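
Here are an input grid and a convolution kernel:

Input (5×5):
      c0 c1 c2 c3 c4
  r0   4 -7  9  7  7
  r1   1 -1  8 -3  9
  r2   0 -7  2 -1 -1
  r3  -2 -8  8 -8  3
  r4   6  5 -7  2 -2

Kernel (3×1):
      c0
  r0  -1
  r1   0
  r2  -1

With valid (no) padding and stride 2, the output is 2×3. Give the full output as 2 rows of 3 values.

Output[0,0]: The receptive field on the input at this output position is [4 / 1 / 0]. Elementwise product with the kernel and sum: 4·-1 + 0·-1.
Output[0,1]: The receptive field on the input at this output position is [9 / 8 / 2]. Elementwise product with the kernel and sum: 9·-1 + 2·-1.

-4 -11 -6
-6 5 3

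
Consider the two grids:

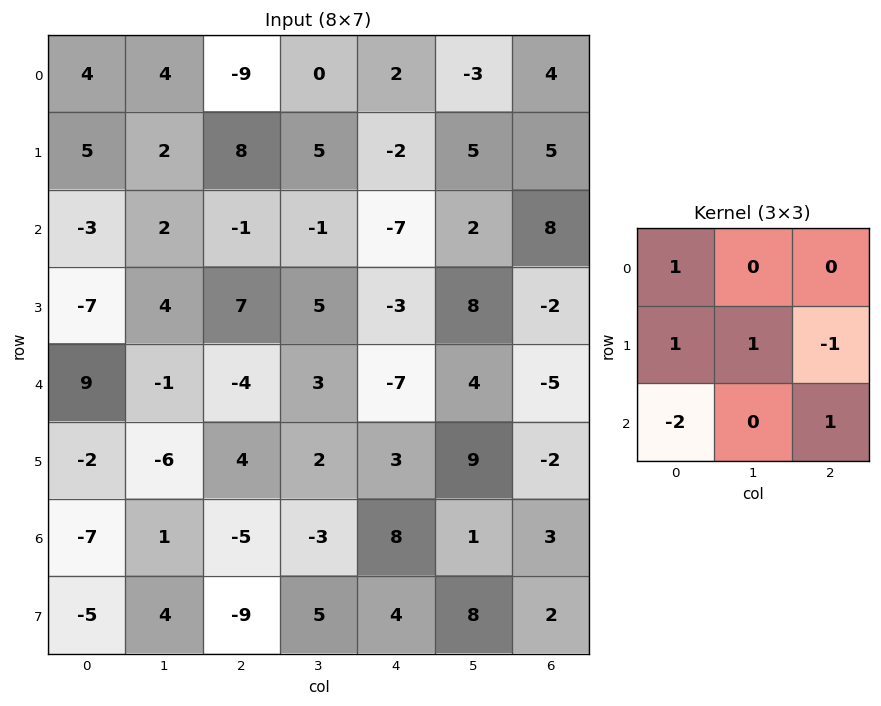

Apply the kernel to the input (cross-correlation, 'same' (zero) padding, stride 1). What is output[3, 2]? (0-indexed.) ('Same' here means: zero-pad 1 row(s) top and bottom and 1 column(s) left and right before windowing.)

The receptive field on the zero-padded input at this output position is [2 -1 -1 / 4 7 5 / -1 -4 3]. Elementwise product with the kernel and sum: 2·1 + 4·1 + 7·1 + 5·-1 + -1·-2 + 3·1.

13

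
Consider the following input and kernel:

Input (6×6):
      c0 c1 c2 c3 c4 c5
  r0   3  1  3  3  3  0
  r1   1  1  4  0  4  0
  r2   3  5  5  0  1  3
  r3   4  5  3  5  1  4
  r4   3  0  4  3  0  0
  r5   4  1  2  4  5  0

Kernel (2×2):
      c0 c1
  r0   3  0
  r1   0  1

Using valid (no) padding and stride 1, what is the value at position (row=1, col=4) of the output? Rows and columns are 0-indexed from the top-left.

15

The receptive field on the input at this output position is [4 0 / 1 3]. Elementwise product with the kernel and sum: 4·3 + 3·1.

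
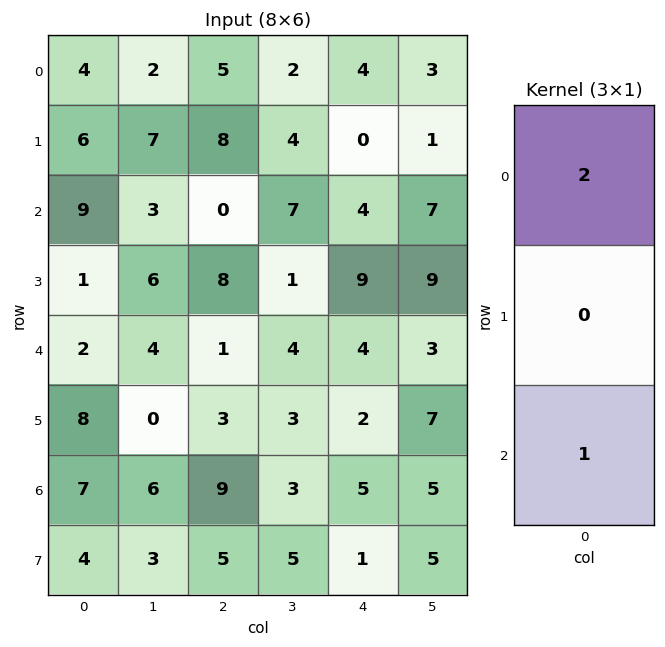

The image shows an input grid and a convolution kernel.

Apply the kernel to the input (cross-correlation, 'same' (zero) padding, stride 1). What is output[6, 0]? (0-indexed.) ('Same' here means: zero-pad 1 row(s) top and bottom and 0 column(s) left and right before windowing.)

20

The receptive field on the zero-padded input at this output position is [8 / 7 / 4]. Elementwise product with the kernel and sum: 8·2 + 4·1.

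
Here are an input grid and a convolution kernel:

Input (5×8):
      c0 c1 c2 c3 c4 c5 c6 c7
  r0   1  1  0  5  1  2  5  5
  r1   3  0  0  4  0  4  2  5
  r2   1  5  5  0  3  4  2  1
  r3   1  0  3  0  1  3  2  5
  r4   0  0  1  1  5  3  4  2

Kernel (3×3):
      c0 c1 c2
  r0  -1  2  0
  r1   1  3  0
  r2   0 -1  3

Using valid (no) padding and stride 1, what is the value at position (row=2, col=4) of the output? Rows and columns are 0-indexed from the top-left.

24

The receptive field on the input at this output position is [3 4 2 / 1 3 2 / 5 3 4]. Elementwise product with the kernel and sum: 3·-1 + 4·2 + 1·1 + 3·3 + 3·-1 + 4·3.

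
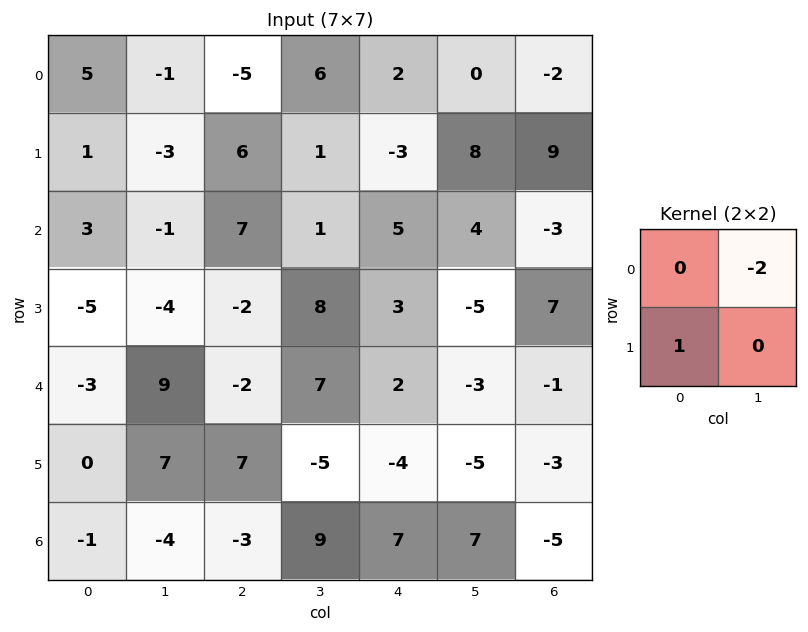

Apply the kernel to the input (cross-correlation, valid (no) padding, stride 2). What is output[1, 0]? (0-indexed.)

The receptive field on the input at this output position is [3 -1 / -5 -4]. Elementwise product with the kernel and sum: -1·-2 + -5·1.

-3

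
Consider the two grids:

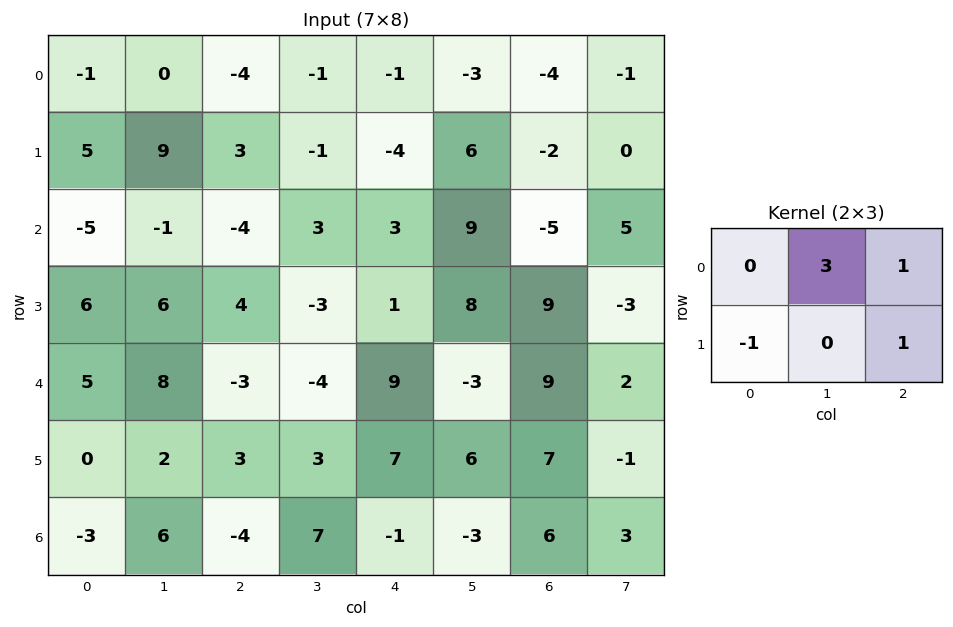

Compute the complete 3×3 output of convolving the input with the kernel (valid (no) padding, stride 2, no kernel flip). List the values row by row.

Output[0,0]: The receptive field on the input at this output position is [-1 0 -4 / 5 9 3]. Elementwise product with the kernel and sum: 0·3 + -4·1 + 5·-1 + 3·1.

-6 -11 -11
-9 9 30
24 1 0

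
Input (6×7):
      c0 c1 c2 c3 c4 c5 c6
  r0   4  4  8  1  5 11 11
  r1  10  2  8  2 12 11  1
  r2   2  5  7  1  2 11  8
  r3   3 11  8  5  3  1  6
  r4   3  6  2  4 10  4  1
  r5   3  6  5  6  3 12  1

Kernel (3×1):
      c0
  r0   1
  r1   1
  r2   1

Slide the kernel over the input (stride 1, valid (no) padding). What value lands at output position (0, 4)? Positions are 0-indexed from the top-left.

The receptive field on the input at this output position is [5 / 12 / 2]. Elementwise product with the kernel and sum: 5·1 + 12·1 + 2·1.

19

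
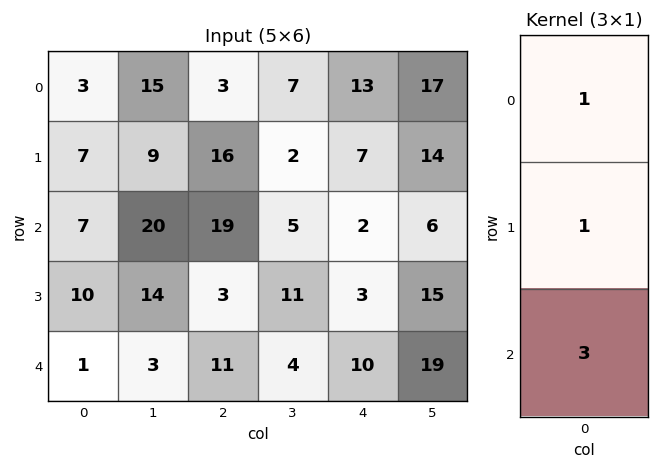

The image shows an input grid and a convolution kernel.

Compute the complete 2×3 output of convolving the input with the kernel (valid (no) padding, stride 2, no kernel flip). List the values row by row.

31 76 26
20 55 35

Output[0,0]: The receptive field on the input at this output position is [3 / 7 / 7]. Elementwise product with the kernel and sum: 3·1 + 7·1 + 7·3.
Output[0,1]: The receptive field on the input at this output position is [3 / 16 / 19]. Elementwise product with the kernel and sum: 3·1 + 16·1 + 19·3.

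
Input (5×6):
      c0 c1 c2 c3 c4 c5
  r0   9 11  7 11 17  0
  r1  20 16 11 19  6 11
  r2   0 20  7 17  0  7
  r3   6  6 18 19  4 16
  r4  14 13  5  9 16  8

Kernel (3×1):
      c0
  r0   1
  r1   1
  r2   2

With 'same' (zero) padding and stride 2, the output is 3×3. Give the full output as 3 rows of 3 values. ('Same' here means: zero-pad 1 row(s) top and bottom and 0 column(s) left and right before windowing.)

Output[0,0]: The receptive field on the zero-padded input at this output position is [0 / 9 / 20]. Elementwise product with the kernel and sum: 0·1 + 9·1 + 20·2.
Output[0,1]: The receptive field on the zero-padded input at this output position is [0 / 7 / 11]. Elementwise product with the kernel and sum: 0·1 + 7·1 + 11·2.

49 29 29
32 54 14
20 23 20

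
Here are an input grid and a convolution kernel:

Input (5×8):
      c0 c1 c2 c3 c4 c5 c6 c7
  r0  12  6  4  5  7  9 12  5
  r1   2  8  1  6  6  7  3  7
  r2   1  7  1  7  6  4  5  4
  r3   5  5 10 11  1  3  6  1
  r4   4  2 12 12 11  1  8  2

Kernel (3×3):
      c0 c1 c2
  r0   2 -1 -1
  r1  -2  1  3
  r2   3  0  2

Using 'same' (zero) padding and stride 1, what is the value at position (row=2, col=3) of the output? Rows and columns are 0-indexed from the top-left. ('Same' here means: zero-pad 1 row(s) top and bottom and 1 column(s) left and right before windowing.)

45

The receptive field on the zero-padded input at this output position is [1 6 6 / 1 7 6 / 10 11 1]. Elementwise product with the kernel and sum: 1·2 + 6·-1 + 6·-1 + 1·-2 + 7·1 + 6·3 + 10·3 + 1·2.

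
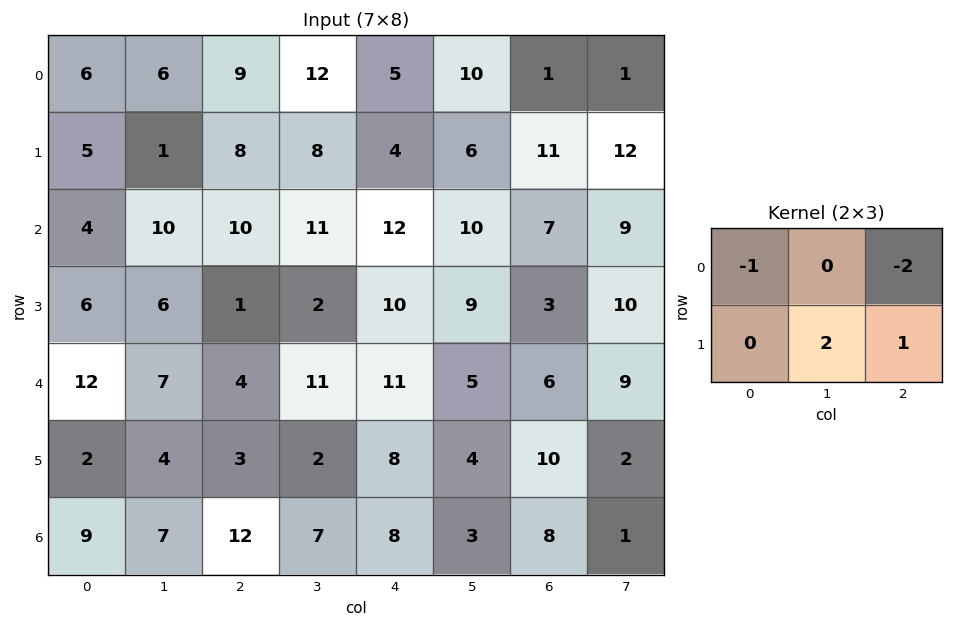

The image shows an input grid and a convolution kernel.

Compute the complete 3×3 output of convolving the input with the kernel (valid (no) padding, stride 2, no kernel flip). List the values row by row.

-14 1 16
-11 -20 -5
-9 -14 -5

Output[0,0]: The receptive field on the input at this output position is [6 6 9 / 5 1 8]. Elementwise product with the kernel and sum: 6·-1 + 9·-2 + 1·2 + 8·1.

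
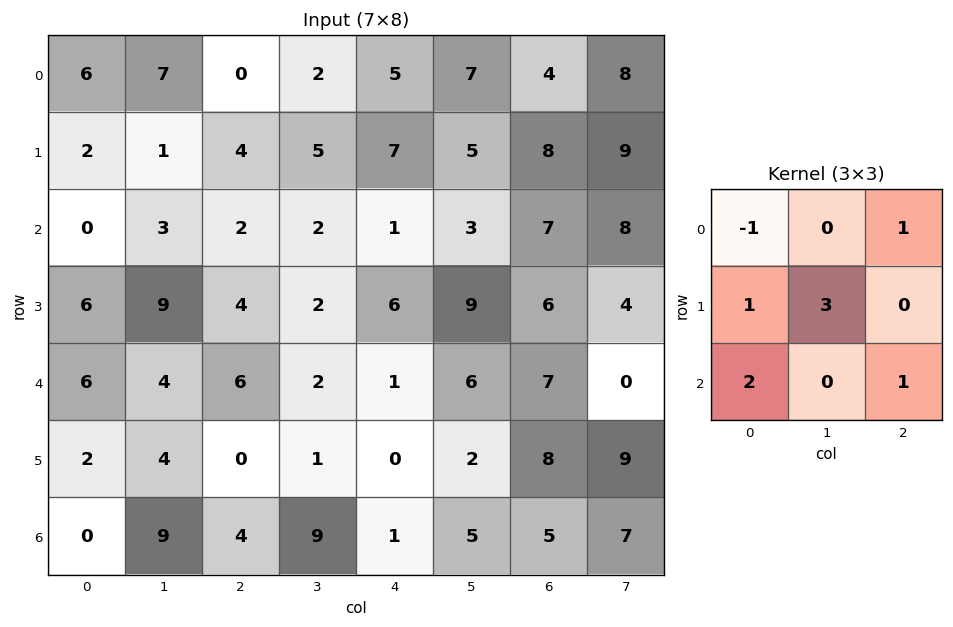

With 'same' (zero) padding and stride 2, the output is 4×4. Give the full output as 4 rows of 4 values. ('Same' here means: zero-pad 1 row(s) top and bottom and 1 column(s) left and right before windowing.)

19 14 32 38
10 33 18 50
31 24 16 35
4 18 13 27

Output[0,0]: The receptive field on the zero-padded input at this output position is [0 0 0 / 0 6 7 / 0 2 1]. Elementwise product with the kernel and sum: 0·-1 + 0·1 + 0·1 + 6·3 + 0·2 + 1·1.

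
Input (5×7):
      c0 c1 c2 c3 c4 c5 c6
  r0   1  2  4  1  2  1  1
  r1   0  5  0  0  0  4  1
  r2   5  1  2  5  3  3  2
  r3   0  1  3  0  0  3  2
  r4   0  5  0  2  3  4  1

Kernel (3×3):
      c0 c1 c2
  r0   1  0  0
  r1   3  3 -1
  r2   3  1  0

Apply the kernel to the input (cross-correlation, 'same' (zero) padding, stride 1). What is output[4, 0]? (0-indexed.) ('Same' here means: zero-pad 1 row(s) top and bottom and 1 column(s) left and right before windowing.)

-5

The receptive field on the zero-padded input at this output position is [0 0 1 / 0 0 5 / 0 0 0]. Elementwise product with the kernel and sum: 0·1 + 0·3 + 0·3 + 5·-1 + 0·3 + 0·1.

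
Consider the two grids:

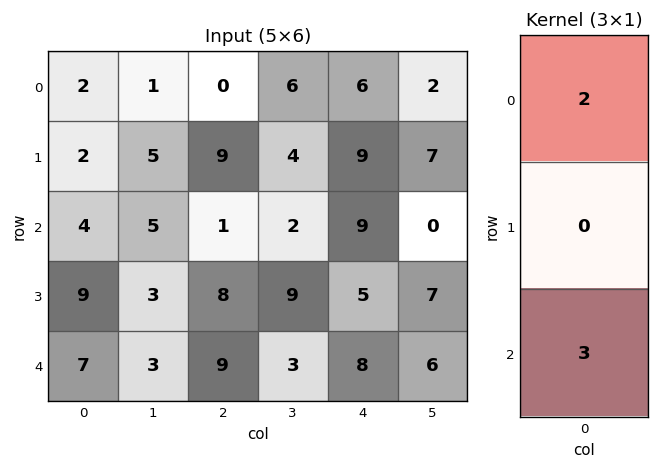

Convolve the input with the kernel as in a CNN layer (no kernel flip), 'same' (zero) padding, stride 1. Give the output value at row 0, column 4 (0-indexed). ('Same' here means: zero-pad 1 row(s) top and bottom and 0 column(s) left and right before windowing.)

The receptive field on the zero-padded input at this output position is [0 / 6 / 9]. Elementwise product with the kernel and sum: 0·2 + 9·3.

27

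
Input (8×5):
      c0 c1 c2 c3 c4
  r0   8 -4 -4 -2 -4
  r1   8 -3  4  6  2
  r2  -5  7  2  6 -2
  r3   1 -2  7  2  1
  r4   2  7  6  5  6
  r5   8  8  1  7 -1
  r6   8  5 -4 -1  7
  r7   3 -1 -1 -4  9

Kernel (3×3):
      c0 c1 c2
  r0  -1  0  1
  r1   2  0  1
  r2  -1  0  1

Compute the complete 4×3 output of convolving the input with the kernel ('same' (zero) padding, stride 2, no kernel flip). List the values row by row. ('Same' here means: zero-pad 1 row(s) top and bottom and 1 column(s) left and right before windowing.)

-7 -1 -10
2 33 4
13 22 1
12 5 -5

Output[0,0]: The receptive field on the zero-padded input at this output position is [0 0 0 / 0 8 -4 / 0 8 -3]. Elementwise product with the kernel and sum: 0·-1 + 0·1 + 0·2 + -4·1 + 0·-1 + -3·1.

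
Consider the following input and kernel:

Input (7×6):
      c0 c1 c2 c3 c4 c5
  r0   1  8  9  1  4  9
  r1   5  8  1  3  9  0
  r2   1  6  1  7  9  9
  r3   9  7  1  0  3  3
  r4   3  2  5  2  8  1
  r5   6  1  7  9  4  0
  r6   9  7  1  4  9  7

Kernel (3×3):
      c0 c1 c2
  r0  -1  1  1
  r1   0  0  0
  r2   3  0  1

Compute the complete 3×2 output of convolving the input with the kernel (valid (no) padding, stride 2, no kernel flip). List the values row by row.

Output[0,0]: The receptive field on the input at this output position is [1 8 9 / 5 8 1 / 1 6 1]. Elementwise product with the kernel and sum: 1·-1 + 8·1 + 9·1 + 1·3 + 1·1.

20 8
20 38
32 17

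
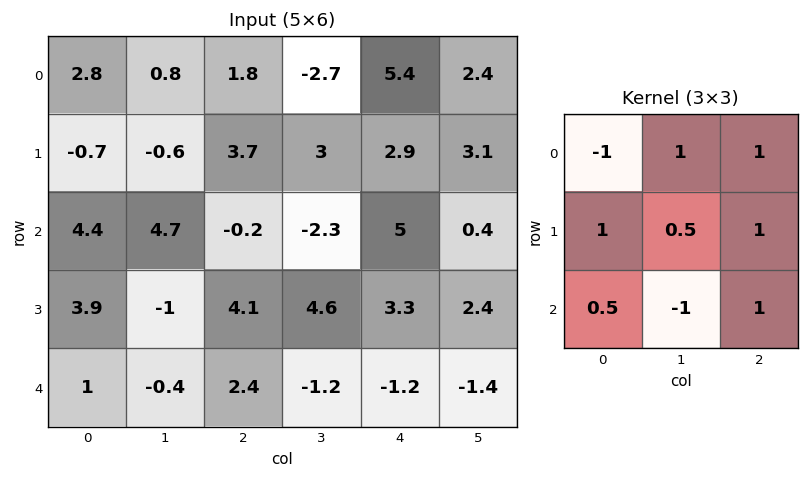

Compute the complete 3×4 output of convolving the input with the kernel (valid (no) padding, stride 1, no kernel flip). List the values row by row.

-0.2 2.8 16.2 12.3
17.4 9.6 6.6 5
10.9 -5.35 13.8 15.55

Output[0,0]: The receptive field on the input at this output position is [2.8 0.8 1.8 / -0.7 -0.6 3.7 / 4.4 4.7 -0.2]. Elementwise product with the kernel and sum: 2.8·-1 + 0.8·1 + 1.8·1 + -0.7·1 + -0.6·0.5 + 3.7·1 + 4.4·0.5 + 4.7·-1 + -0.2·1.
Output[0,1]: The receptive field on the input at this output position is [0.8 1.8 -2.7 / -0.6 3.7 3 / 4.7 -0.2 -2.3]. Elementwise product with the kernel and sum: 0.8·-1 + 1.8·1 + -2.7·1 + -0.6·1 + 3.7·0.5 + 3·1 + 4.7·0.5 + -0.2·-1 + -2.3·1.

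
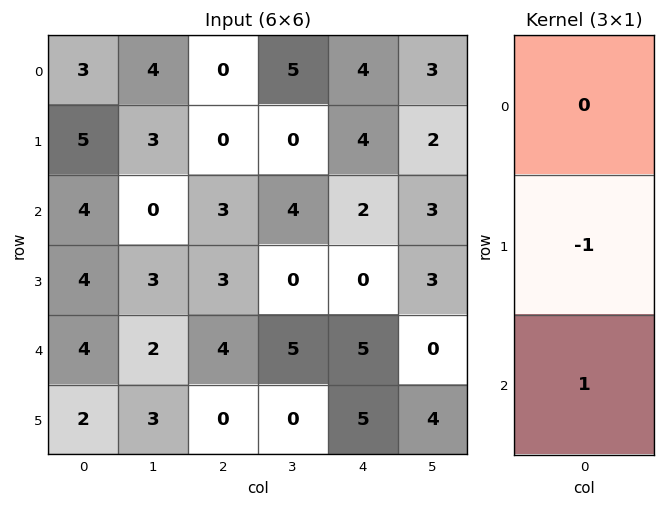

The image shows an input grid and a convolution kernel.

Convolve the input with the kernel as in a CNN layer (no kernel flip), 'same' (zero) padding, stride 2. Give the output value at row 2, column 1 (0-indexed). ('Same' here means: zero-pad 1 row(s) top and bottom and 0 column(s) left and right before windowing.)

The receptive field on the zero-padded input at this output position is [3 / 4 / 0]. Elementwise product with the kernel and sum: 4·-1 + 0·1.

-4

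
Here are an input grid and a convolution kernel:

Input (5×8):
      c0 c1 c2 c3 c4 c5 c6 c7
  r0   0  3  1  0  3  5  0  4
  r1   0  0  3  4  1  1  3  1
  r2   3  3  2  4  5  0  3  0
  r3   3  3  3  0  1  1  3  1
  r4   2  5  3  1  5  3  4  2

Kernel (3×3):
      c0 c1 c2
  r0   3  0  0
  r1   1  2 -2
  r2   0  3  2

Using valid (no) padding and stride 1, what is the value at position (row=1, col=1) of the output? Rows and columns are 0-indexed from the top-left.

The receptive field on the input at this output position is [0 3 4 / 3 2 4 / 3 3 0]. Elementwise product with the kernel and sum: 0·3 + 3·1 + 2·2 + 4·-2 + 3·3 + 0·2.

8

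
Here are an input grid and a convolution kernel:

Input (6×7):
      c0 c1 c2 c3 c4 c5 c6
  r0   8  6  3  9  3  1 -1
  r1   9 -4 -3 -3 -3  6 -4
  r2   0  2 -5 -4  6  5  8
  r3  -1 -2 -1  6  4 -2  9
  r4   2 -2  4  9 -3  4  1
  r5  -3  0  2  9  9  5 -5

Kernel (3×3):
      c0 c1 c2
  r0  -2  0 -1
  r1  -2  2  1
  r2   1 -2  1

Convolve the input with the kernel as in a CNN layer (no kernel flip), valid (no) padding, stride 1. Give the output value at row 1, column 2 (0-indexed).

The receptive field on the input at this output position is [-3 -3 -3 / -5 -4 6 / -1 6 4]. Elementwise product with the kernel and sum: -3·-2 + -3·-1 + -5·-2 + -4·2 + 6·1 + -1·1 + 6·-2 + 4·1.

8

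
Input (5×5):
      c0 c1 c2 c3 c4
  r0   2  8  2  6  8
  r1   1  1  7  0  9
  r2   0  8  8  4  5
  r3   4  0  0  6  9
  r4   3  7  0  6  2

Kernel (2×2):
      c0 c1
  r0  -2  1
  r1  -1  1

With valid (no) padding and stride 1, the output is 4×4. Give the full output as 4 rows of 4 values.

Output[0,0]: The receptive field on the input at this output position is [2 8 / 1 1]. Elementwise product with the kernel and sum: 2·-2 + 8·1 + 1·-1 + 1·1.
Output[0,1]: The receptive field on the input at this output position is [8 2 / 1 7]. Elementwise product with the kernel and sum: 8·-2 + 2·1 + 1·-1 + 7·1.

4 -8 -5 5
7 5 -18 10
4 -8 -6 0
-4 -7 12 -7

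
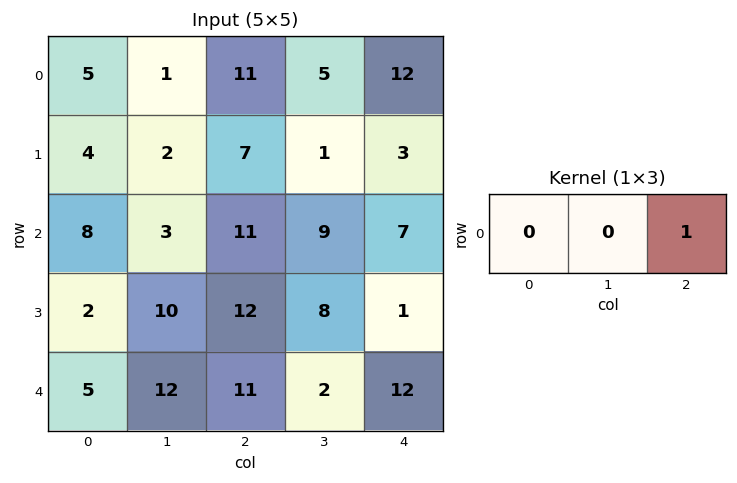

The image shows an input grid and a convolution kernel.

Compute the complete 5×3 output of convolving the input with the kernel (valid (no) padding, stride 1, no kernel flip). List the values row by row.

11 5 12
7 1 3
11 9 7
12 8 1
11 2 12

Output[0,0]: The receptive field on the input at this output position is [5 1 11]. Elementwise product with the kernel and sum: 11·1.
Output[0,1]: The receptive field on the input at this output position is [1 11 5]. Elementwise product with the kernel and sum: 5·1.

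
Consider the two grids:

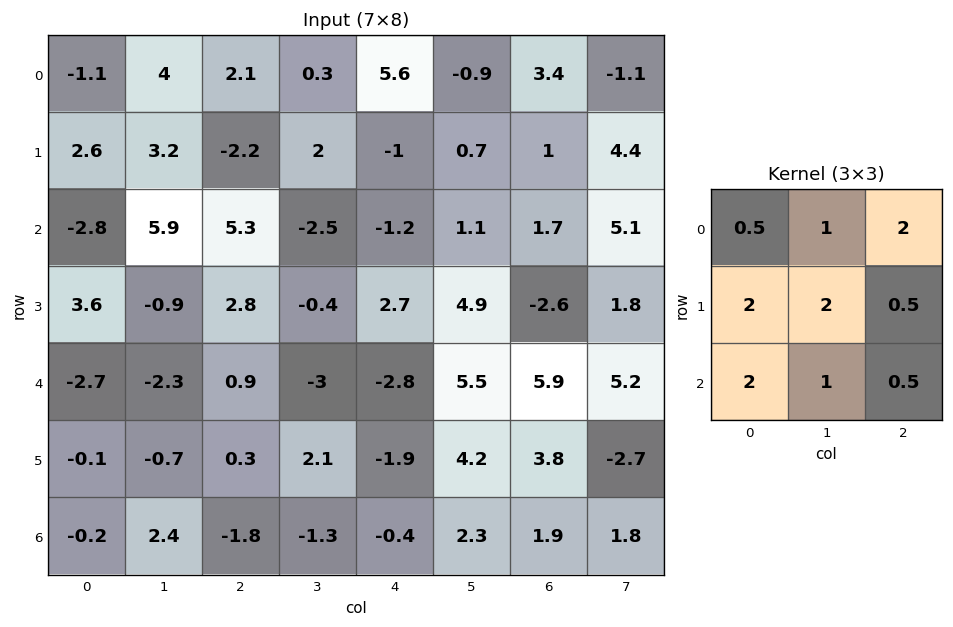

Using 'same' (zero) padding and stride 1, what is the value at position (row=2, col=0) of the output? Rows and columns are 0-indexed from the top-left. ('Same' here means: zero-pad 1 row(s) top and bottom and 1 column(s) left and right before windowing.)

The receptive field on the zero-padded input at this output position is [0 2.6 3.2 / 0 -2.8 5.9 / 0 3.6 -0.9]. Elementwise product with the kernel and sum: 0·0.5 + 2.6·1 + 3.2·2 + 0·2 + -2.8·2 + 5.9·0.5 + 0·2 + 3.6·1 + -0.9·0.5.

9.5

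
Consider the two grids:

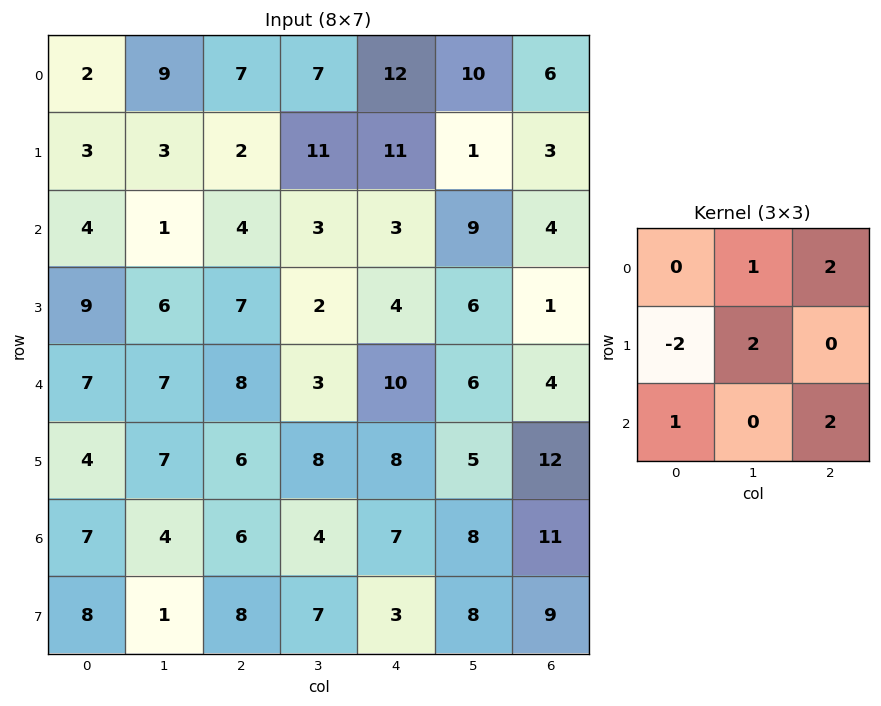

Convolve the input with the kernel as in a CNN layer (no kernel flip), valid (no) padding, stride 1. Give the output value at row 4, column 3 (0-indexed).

42

The receptive field on the input at this output position is [3 10 6 / 8 8 5 / 4 7 8]. Elementwise product with the kernel and sum: 10·1 + 6·2 + 8·-2 + 8·2 + 4·1 + 8·2.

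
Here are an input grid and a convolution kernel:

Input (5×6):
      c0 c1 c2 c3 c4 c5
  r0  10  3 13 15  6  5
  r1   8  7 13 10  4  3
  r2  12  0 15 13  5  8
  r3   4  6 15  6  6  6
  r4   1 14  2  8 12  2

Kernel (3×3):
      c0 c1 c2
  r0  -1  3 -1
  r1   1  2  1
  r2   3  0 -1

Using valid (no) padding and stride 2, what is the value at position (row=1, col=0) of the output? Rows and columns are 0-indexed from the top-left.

The receptive field on the input at this output position is [12 0 15 / 4 6 15 / 1 14 2]. Elementwise product with the kernel and sum: 12·-1 + 0·3 + 15·-1 + 4·1 + 6·2 + 15·1 + 1·3 + 2·-1.

5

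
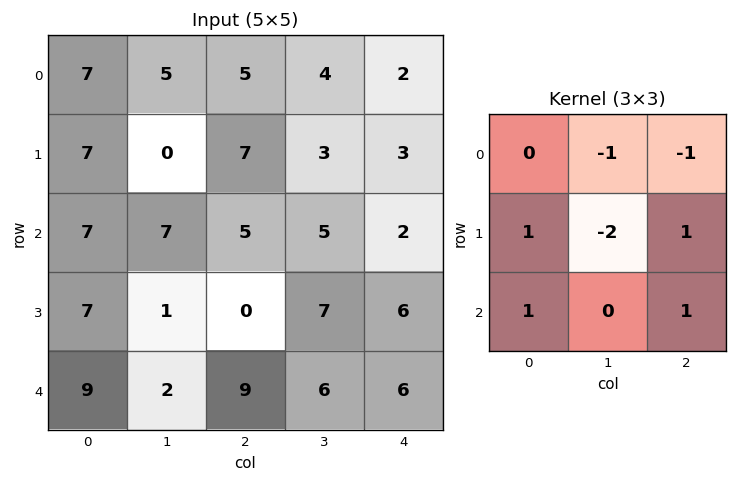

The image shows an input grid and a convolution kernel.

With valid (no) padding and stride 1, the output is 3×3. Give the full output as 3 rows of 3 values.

Output[0,0]: The receptive field on the input at this output position is [7 5 5 / 7 0 7 / 7 7 5]. Elementwise product with the kernel and sum: 5·-1 + 5·-1 + 7·1 + 0·-2 + 7·1 + 7·1 + 5·1.
Output[0,1]: The receptive field on the input at this output position is [5 5 4 / 0 7 3 / 7 5 5]. Elementwise product with the kernel and sum: 5·-1 + 4·-1 + 0·1 + 7·-2 + 3·1 + 7·1 + 5·1.

16 -8 5
-2 0 -3
11 6 0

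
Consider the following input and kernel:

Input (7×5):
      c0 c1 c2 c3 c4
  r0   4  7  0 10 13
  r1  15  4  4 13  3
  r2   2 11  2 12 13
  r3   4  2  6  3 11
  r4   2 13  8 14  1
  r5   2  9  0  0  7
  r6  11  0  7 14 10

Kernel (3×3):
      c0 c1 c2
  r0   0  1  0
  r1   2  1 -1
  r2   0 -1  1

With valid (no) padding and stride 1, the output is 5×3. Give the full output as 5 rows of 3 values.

28 9 29
21 13 24
10 15 3
2 26 39
33 33 3

Output[0,0]: The receptive field on the input at this output position is [4 7 0 / 15 4 4 / 2 11 2]. Elementwise product with the kernel and sum: 7·1 + 15·2 + 4·1 + 4·-1 + 11·-1 + 2·1.
Output[0,1]: The receptive field on the input at this output position is [7 0 10 / 4 4 13 / 11 2 12]. Elementwise product with the kernel and sum: 0·1 + 4·2 + 4·1 + 13·-1 + 2·-1 + 12·1.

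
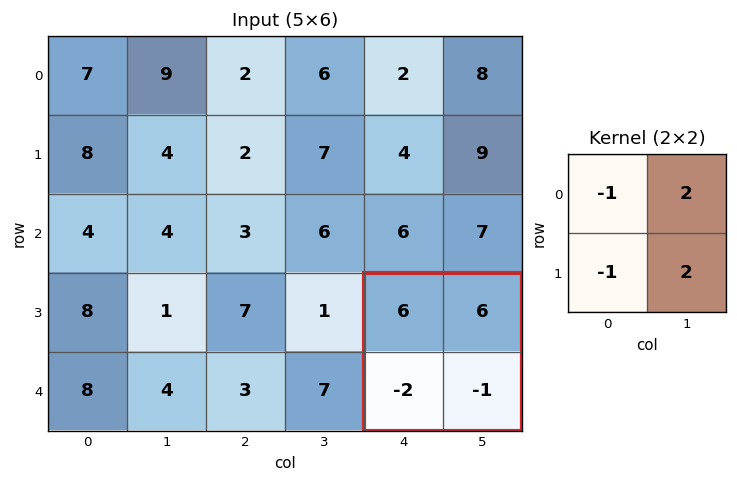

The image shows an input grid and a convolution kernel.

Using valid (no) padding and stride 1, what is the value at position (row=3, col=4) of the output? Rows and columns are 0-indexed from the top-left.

The receptive field on the input at this output position is [6 6 / -2 -1]. Elementwise product with the kernel and sum: 6·-1 + 6·2 + -2·-1 + -1·2.

6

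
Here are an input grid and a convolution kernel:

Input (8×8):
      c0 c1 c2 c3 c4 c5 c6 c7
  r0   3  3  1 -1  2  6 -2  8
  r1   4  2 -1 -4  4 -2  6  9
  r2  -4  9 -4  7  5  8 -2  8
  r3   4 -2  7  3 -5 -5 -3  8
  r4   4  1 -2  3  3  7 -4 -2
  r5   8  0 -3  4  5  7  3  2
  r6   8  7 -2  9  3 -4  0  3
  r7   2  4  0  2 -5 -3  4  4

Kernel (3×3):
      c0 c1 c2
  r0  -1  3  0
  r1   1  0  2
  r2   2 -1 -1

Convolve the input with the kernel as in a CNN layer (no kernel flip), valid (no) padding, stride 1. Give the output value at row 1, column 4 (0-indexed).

-11

The receptive field on the input at this output position is [4 -2 6 / 5 8 -2 / -5 -5 -3]. Elementwise product with the kernel and sum: 4·-1 + -2·3 + 5·1 + -2·2 + -5·2 + -5·-1 + -3·-1.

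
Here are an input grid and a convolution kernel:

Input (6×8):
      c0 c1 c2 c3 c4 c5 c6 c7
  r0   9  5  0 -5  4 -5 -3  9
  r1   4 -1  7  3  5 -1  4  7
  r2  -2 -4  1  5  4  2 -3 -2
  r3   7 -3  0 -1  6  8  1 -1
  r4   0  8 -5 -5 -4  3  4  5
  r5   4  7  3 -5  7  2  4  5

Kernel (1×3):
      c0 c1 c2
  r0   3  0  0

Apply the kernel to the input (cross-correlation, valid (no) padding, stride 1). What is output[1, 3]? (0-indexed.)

9

The receptive field on the input at this output position is [3 5 -1]. Elementwise product with the kernel and sum: 3·3.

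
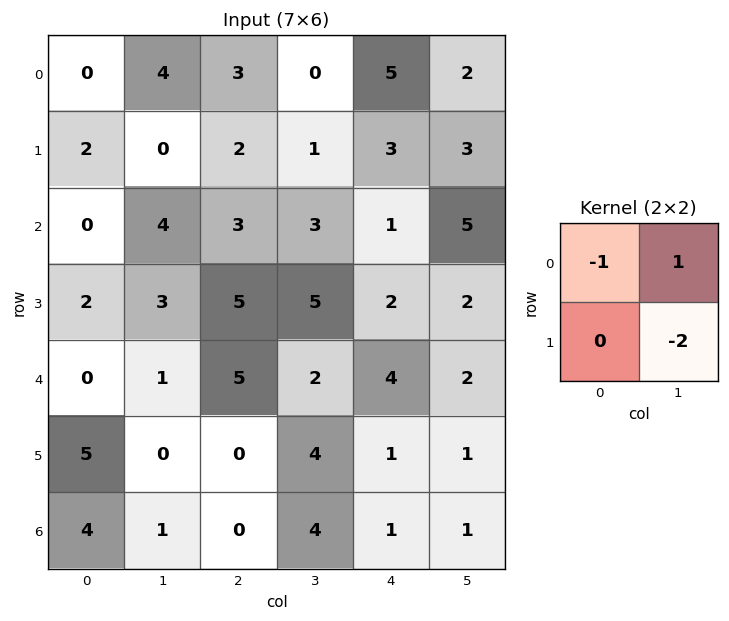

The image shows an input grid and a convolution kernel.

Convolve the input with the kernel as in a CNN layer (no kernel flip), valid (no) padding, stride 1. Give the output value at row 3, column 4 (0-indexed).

-4

The receptive field on the input at this output position is [2 2 / 4 2]. Elementwise product with the kernel and sum: 2·-1 + 2·1 + 2·-2.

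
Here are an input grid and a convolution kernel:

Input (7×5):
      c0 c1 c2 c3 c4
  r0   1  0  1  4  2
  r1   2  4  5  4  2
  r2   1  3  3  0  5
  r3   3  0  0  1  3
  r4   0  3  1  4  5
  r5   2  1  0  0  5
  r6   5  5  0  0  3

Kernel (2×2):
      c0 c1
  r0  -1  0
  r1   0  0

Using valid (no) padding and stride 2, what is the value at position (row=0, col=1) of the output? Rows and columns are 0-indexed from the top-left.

-1

The receptive field on the input at this output position is [1 4 / 5 4]. Elementwise product with the kernel and sum: 1·-1.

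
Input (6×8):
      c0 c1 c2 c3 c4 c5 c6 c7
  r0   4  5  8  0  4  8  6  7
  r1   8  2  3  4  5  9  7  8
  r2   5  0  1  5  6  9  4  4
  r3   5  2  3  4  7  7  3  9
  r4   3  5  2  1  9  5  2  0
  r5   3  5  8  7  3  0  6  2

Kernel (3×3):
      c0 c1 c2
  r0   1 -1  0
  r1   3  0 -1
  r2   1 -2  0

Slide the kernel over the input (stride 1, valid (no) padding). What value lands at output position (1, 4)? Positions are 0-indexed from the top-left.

3

The receptive field on the input at this output position is [5 9 7 / 6 9 4 / 7 7 3]. Elementwise product with the kernel and sum: 5·1 + 9·-1 + 6·3 + 4·-1 + 7·1 + 7·-2.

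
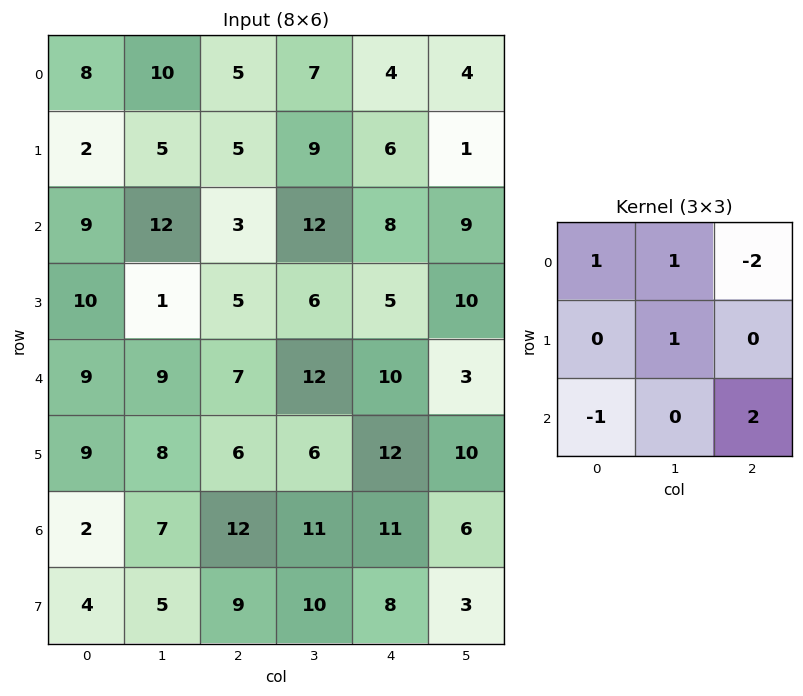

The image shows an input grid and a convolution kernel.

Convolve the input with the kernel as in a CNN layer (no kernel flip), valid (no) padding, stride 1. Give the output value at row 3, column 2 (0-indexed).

The receptive field on the input at this output position is [5 6 5 / 7 12 10 / 6 6 12]. Elementwise product with the kernel and sum: 5·1 + 6·1 + 5·-2 + 12·1 + 6·-1 + 12·2.

31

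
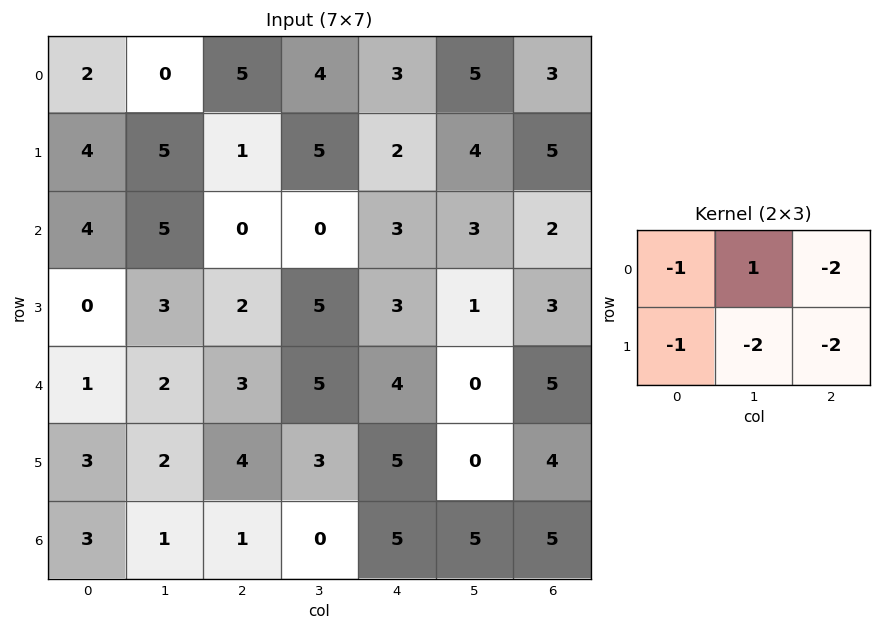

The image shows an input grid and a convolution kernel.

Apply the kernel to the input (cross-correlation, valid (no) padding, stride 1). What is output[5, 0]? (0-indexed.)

-16

The receptive field on the input at this output position is [3 2 4 / 3 1 1]. Elementwise product with the kernel and sum: 3·-1 + 2·1 + 4·-2 + 3·-1 + 1·-2 + 1·-2.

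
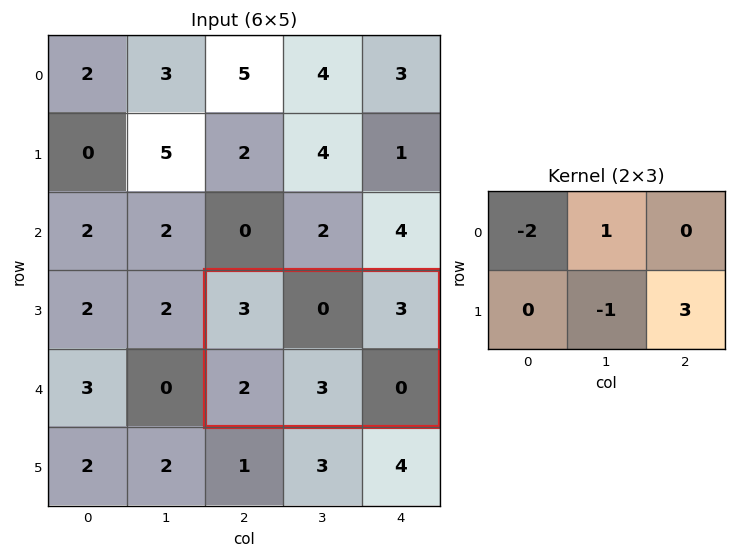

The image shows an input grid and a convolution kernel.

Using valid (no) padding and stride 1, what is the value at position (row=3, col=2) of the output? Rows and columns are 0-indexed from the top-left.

The receptive field on the input at this output position is [3 0 3 / 2 3 0]. Elementwise product with the kernel and sum: 3·-2 + 0·1 + 3·-1 + 0·3.

-9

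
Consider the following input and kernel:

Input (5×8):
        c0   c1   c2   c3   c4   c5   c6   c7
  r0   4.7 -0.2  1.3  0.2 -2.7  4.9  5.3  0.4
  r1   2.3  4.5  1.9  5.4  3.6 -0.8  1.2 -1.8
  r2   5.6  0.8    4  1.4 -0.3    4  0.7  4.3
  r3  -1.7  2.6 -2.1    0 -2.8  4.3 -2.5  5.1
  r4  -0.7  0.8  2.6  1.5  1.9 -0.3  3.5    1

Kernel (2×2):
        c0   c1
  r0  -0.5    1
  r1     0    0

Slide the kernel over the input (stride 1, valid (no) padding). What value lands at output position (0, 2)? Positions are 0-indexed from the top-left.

-0.45

The receptive field on the input at this output position is [1.3 0.2 / 1.9 5.4]. Elementwise product with the kernel and sum: 1.3·-0.5 + 0.2·1.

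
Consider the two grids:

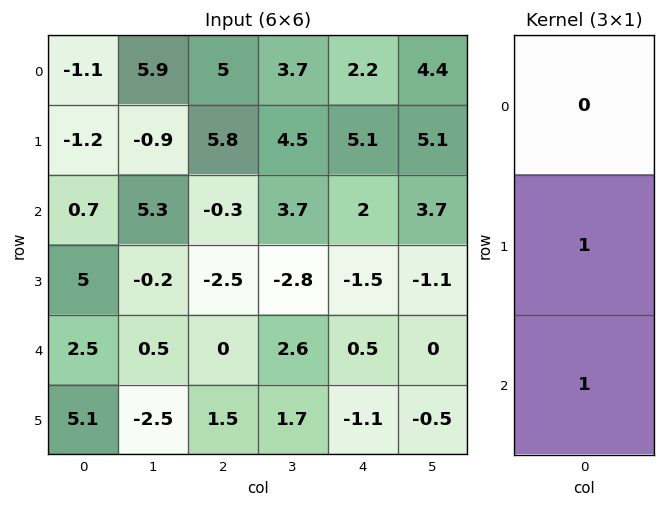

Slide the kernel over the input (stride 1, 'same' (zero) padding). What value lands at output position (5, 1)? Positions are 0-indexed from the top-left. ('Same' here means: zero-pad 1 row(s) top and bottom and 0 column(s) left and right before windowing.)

-2.5

The receptive field on the zero-padded input at this output position is [0.5 / -2.5 / 0]. Elementwise product with the kernel and sum: -2.5·1 + 0·1.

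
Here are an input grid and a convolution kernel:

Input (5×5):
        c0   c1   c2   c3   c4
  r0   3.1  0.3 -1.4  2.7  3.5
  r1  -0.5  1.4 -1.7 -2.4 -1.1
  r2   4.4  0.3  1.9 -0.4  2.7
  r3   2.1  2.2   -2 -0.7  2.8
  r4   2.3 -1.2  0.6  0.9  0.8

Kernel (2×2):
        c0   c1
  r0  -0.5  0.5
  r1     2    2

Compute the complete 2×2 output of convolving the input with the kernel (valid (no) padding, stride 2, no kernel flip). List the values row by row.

0.4 -6.15
6.55 -6.55

Output[0,0]: The receptive field on the input at this output position is [3.1 0.3 / -0.5 1.4]. Elementwise product with the kernel and sum: 3.1·-0.5 + 0.3·0.5 + -0.5·2 + 1.4·2.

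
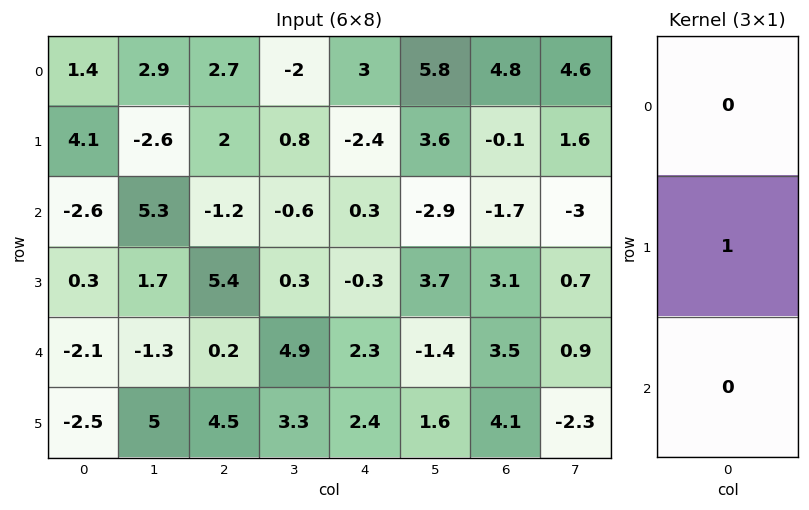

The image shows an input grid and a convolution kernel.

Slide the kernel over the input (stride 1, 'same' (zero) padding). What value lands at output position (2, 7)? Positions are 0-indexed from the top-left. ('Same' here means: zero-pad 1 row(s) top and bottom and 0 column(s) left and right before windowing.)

The receptive field on the zero-padded input at this output position is [1.6 / -3 / 0.7]. Elementwise product with the kernel and sum: -3·1.

-3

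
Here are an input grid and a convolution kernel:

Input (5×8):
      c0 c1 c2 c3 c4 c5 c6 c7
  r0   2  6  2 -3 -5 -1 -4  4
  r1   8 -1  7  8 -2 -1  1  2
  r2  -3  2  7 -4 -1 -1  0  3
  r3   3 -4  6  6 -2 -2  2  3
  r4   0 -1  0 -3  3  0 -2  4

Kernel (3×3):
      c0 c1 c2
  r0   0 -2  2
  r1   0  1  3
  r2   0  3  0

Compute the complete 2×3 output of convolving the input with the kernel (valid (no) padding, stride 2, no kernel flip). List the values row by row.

Output[0,0]: The receptive field on the input at this output position is [2 6 2 / 8 -1 7 / -3 2 7]. Elementwise product with the kernel and sum: 6·-2 + 2·2 + -1·1 + 7·3 + 2·3.
Output[0,1]: The receptive field on the input at this output position is [2 -3 -5 / 7 8 -2 / 7 -4 -1]. Elementwise product with the kernel and sum: -3·-2 + -5·2 + 8·1 + -2·3 + -4·3.

18 -14 -7
21 -3 6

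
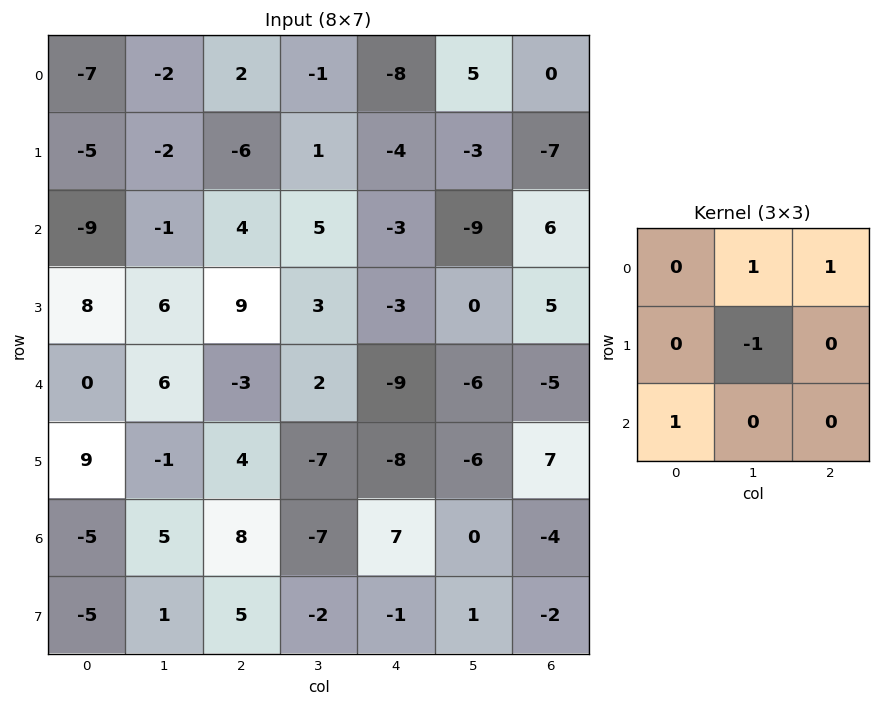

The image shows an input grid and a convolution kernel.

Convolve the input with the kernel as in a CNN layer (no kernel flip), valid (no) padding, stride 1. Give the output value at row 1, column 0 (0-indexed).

1

The receptive field on the input at this output position is [-5 -2 -6 / -9 -1 4 / 8 6 9]. Elementwise product with the kernel and sum: -2·1 + -6·1 + -1·-1 + 8·1.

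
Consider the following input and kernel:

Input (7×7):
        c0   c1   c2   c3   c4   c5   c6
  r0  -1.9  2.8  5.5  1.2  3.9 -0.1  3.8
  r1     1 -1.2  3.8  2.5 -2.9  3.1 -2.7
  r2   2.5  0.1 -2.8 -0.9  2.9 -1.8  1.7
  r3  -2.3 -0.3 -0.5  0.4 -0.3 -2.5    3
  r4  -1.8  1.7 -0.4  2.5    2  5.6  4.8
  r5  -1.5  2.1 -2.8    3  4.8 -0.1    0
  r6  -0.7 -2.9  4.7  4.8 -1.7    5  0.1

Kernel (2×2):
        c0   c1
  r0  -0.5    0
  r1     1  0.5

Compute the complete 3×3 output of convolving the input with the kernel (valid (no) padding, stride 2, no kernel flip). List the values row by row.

Output[0,0]: The receptive field on the input at this output position is [-1.9 2.8 / 1 -1.2]. Elementwise product with the kernel and sum: -1.9·-0.5 + 1·1 + -1.2·0.5.

1.35 2.3 -3.3
-3.7 1.1 -3
0.45 -1.1 3.75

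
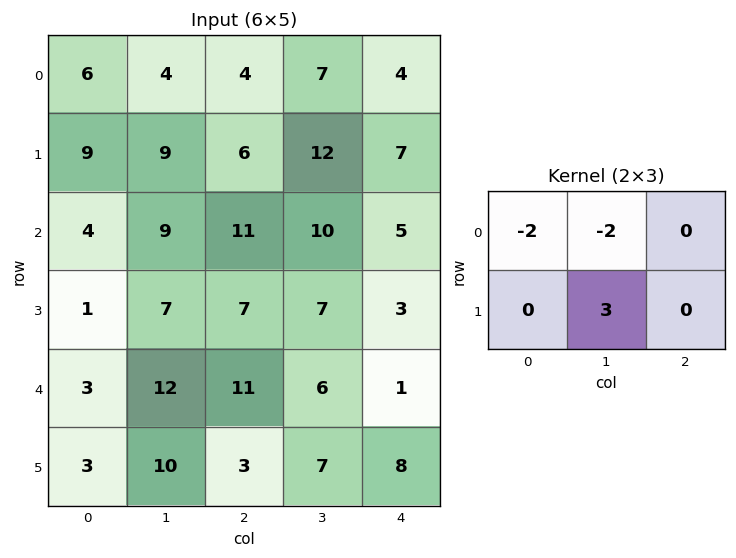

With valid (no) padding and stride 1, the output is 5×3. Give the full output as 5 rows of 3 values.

Output[0,0]: The receptive field on the input at this output position is [6 4 4 / 9 9 6]. Elementwise product with the kernel and sum: 6·-2 + 4·-2 + 9·3.
Output[0,1]: The receptive field on the input at this output position is [4 4 7 / 9 6 12]. Elementwise product with the kernel and sum: 4·-2 + 4·-2 + 6·3.

7 2 14
-9 3 -6
-5 -19 -21
20 5 -10
0 -37 -13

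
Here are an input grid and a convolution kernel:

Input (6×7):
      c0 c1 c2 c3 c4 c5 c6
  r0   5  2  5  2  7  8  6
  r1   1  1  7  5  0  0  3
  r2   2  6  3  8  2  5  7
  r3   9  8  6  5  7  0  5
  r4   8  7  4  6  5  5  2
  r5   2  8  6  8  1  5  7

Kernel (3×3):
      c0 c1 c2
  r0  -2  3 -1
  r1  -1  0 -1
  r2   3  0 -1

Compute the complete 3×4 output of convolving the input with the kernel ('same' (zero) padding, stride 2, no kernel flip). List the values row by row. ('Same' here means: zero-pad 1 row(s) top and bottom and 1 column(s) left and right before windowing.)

Output[0,0]: The receptive field on the zero-padded input at this output position is [0 0 0 / 0 5 2 / 0 1 1]. Elementwise product with the kernel and sum: 0·-2 + 0·3 + 0·-1 + 0·-1 + 2·-1 + 0·3 + 1·-1.
Output[0,1]: The receptive field on the zero-padded input at this output position is [0 0 0 / 2 5 2 / 1 7 5]. Elementwise product with the kernel and sum: 0·-2 + 0·3 + 0·-1 + 2·-1 + 2·-1 + 1·3 + 5·-1.

-3 -6 5 -8
-12 19 -8 4
4 0 19 25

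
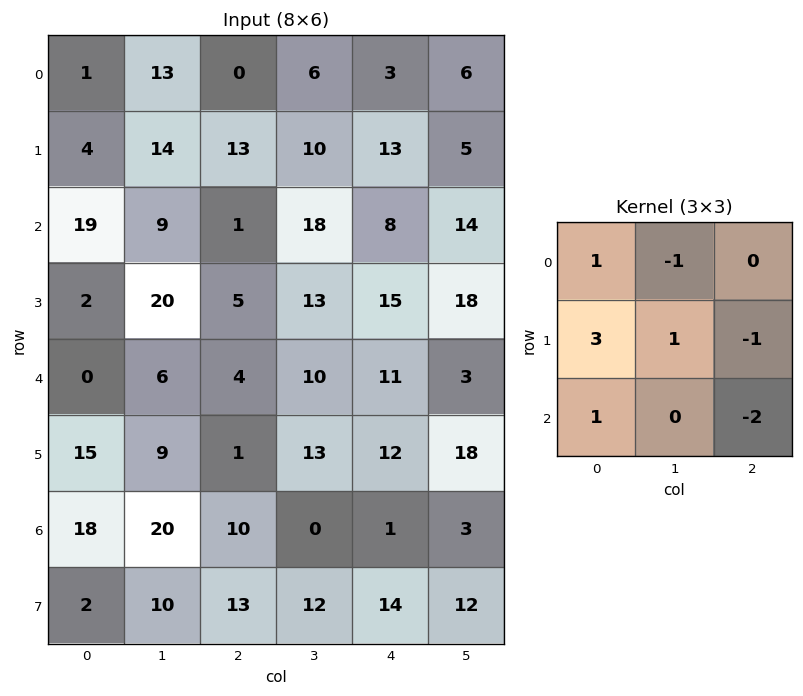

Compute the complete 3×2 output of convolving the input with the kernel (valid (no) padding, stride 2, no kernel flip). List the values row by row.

18 15
23 -22
45 6

Output[0,0]: The receptive field on the input at this output position is [1 13 0 / 4 14 13 / 19 9 1]. Elementwise product with the kernel and sum: 1·1 + 13·-1 + 4·3 + 14·1 + 13·-1 + 19·1 + 1·-2.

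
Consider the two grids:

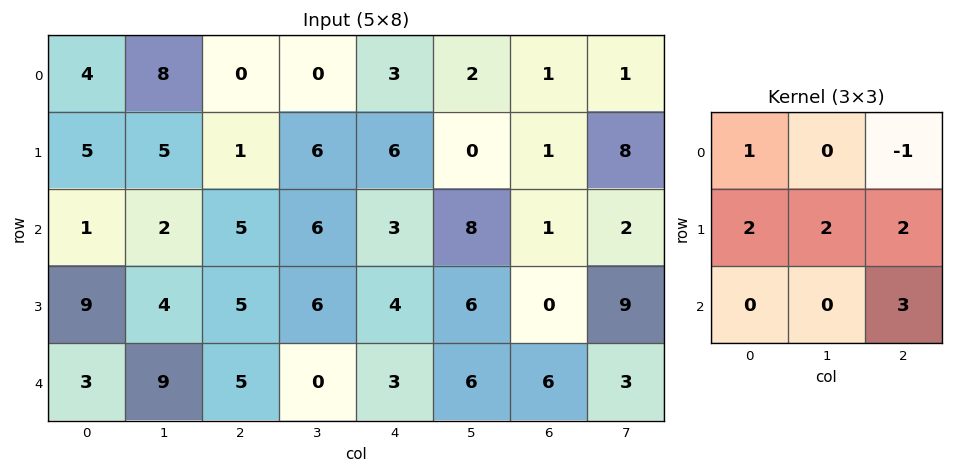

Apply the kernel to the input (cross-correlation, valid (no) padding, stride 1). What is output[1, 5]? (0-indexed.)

The receptive field on the input at this output position is [0 1 8 / 8 1 2 / 6 0 9]. Elementwise product with the kernel and sum: 0·1 + 8·-1 + 8·2 + 1·2 + 2·2 + 9·3.

41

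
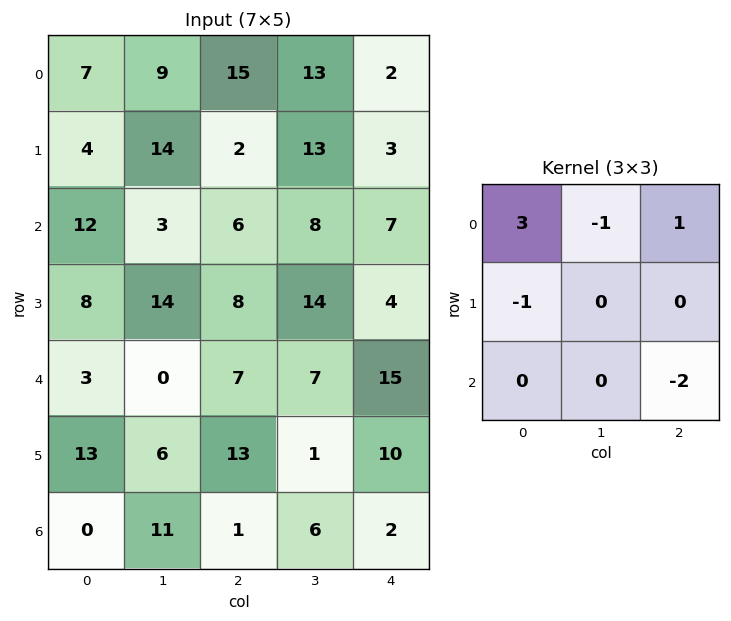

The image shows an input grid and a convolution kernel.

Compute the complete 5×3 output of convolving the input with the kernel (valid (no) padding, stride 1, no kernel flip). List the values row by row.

11 -5 18
-28 22 -18
17 -17 -21
-11 46 -13
1 -18 12

Output[0,0]: The receptive field on the input at this output position is [7 9 15 / 4 14 2 / 12 3 6]. Elementwise product with the kernel and sum: 7·3 + 9·-1 + 15·1 + 4·-1 + 6·-2.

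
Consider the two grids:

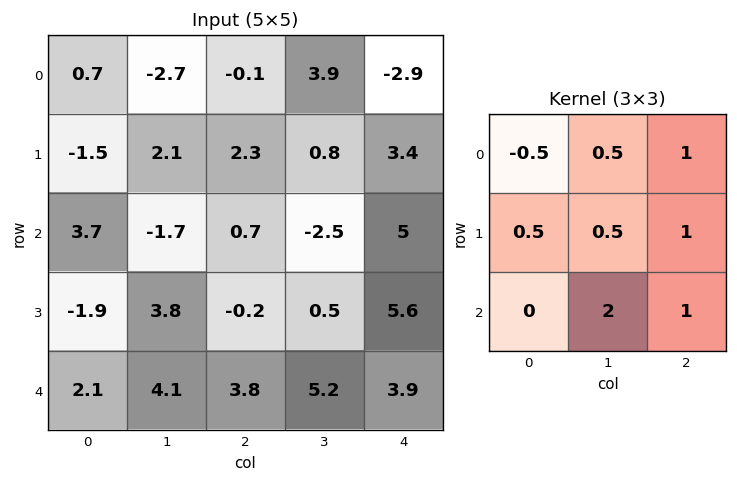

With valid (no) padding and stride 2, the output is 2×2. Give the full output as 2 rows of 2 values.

Output[0,0]: The receptive field on the input at this output position is [0.7 -2.7 -0.1 / -1.5 2.1 2.3 / 3.7 -1.7 0.7]. Elementwise product with the kernel and sum: 0.7·-0.5 + -2.7·0.5 + -0.1·1 + -1.5·0.5 + 2.1·0.5 + 2.3·1 + -1.7·2 + 0.7·1.

-1.9 4.05
10.75 23.45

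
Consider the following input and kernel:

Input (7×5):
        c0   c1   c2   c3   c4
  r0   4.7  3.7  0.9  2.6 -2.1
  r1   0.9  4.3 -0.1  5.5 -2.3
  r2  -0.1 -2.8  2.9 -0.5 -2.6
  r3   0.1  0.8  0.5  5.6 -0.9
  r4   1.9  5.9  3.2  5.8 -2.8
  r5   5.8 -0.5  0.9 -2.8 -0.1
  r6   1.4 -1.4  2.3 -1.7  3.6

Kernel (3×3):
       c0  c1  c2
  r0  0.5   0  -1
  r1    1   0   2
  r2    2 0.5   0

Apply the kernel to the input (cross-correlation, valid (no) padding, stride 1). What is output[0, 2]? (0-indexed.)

The receptive field on the input at this output position is [0.9 2.6 -2.1 / -0.1 5.5 -2.3 / 2.9 -0.5 -2.6]. Elementwise product with the kernel and sum: 0.9·0.5 + -2.1·-1 + -0.1·1 + -2.3·2 + 2.9·2 + -0.5·0.5.

3.4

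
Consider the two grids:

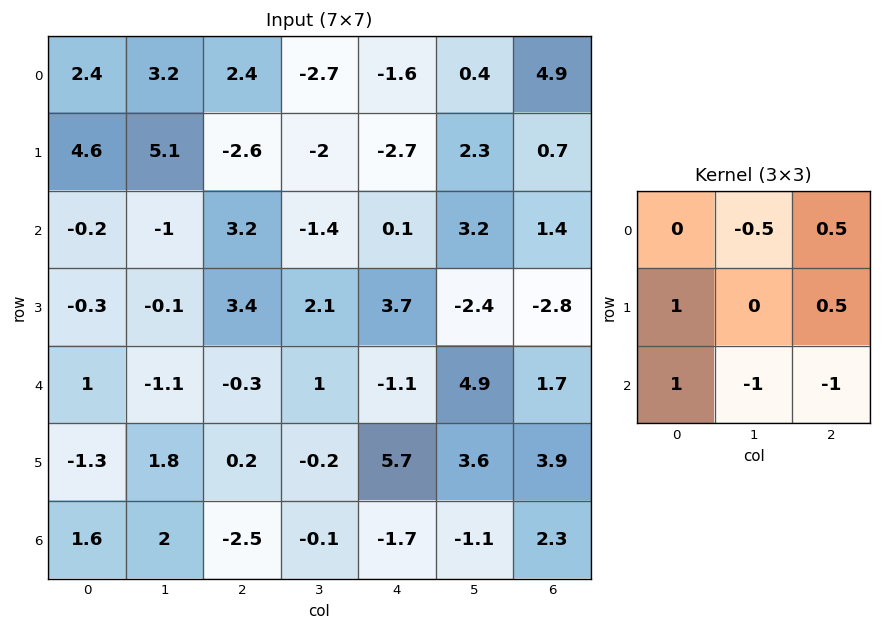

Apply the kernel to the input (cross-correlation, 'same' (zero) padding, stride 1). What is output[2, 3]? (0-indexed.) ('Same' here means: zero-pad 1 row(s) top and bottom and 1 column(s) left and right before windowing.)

The receptive field on the zero-padded input at this output position is [-2.6 -2 -2.7 / 3.2 -1.4 0.1 / 3.4 2.1 3.7]. Elementwise product with the kernel and sum: -2·-0.5 + -2.7·0.5 + 3.2·1 + 0.1·0.5 + 3.4·1 + 2.1·-1 + 3.7·-1.

0.5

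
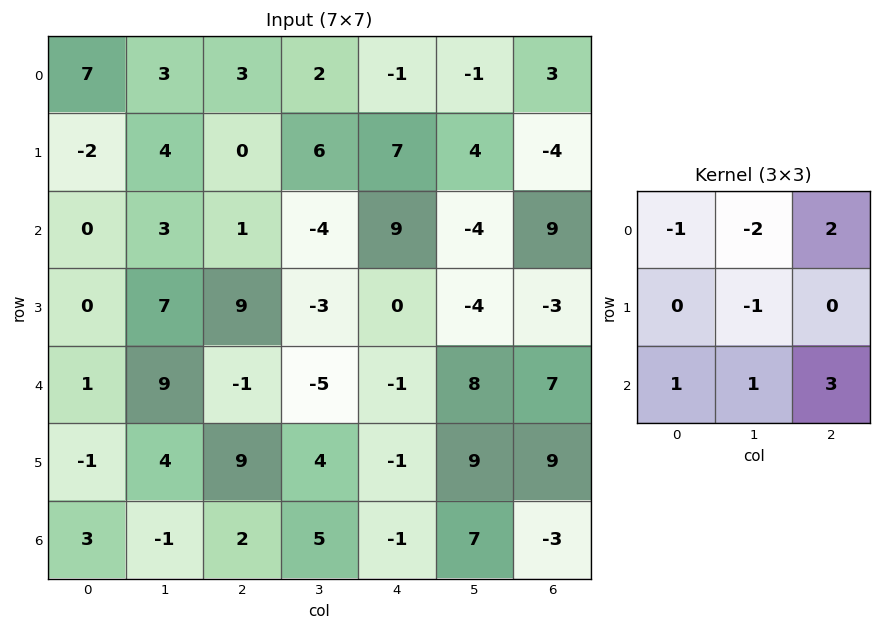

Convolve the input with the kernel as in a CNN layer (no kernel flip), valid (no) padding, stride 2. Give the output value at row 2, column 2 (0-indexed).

-13

The receptive field on the input at this output position is [-1 8 7 / -1 9 9 / -1 7 -3]. Elementwise product with the kernel and sum: -1·-1 + 8·-2 + 7·2 + 9·-1 + -1·1 + 7·1 + -3·3.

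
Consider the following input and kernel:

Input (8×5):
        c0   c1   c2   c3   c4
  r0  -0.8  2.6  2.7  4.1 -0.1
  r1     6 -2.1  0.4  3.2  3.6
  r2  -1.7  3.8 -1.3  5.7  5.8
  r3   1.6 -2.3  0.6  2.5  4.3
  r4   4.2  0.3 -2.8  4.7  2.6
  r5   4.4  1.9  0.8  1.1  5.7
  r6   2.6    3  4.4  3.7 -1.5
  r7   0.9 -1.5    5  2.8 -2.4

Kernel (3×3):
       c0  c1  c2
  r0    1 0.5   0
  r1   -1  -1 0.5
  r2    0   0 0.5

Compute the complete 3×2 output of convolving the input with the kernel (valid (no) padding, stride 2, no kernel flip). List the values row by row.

-3.85 5.85
-0.2 1.9
0.65 -0.25

Output[0,0]: The receptive field on the input at this output position is [-0.8 2.6 2.7 / 6 -2.1 0.4 / -1.7 3.8 -1.3]. Elementwise product with the kernel and sum: -0.8·1 + 2.6·0.5 + 6·-1 + -2.1·-1 + 0.4·0.5 + -1.3·0.5.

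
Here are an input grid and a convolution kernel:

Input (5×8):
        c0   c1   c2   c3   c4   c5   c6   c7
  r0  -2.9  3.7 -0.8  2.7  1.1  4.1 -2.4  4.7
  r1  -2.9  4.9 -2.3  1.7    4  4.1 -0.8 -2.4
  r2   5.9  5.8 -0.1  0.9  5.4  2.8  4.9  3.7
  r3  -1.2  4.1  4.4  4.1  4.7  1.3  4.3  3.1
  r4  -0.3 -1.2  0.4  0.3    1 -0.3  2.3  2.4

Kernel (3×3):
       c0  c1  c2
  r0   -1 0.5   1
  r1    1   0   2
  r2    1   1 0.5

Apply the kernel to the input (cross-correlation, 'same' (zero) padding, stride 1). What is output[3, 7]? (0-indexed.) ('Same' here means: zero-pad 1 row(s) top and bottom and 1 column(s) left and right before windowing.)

The receptive field on the zero-padded input at this output position is [4.9 3.7 0 / 4.3 3.1 0 / 2.3 2.4 0]. Elementwise product with the kernel and sum: 4.9·-1 + 3.7·0.5 + 0·1 + 4.3·1 + 0·2 + 2.3·1 + 2.4·1 + 0·0.5.

5.95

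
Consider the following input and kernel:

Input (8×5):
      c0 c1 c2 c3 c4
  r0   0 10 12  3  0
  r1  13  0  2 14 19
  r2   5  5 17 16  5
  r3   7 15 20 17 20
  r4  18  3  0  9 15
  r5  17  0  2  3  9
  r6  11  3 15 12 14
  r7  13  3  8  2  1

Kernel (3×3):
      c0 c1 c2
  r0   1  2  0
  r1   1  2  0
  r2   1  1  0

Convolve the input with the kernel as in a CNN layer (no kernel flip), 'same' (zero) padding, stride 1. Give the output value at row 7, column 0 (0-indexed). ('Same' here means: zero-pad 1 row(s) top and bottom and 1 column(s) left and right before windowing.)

The receptive field on the zero-padded input at this output position is [0 11 3 / 0 13 3 / 0 0 0]. Elementwise product with the kernel and sum: 0·1 + 11·2 + 0·1 + 13·2 + 0·1 + 0·1.

48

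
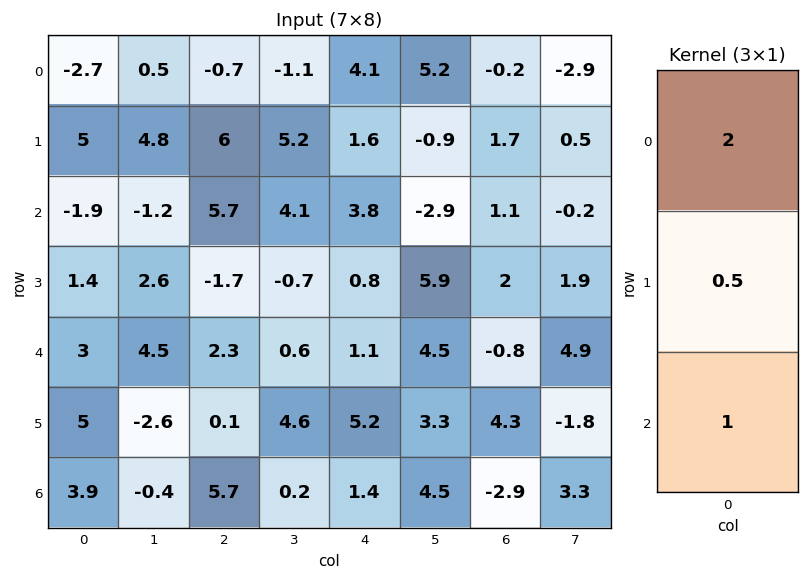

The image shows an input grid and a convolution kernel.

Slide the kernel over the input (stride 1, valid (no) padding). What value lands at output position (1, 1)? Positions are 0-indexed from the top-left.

The receptive field on the input at this output position is [4.8 / -1.2 / 2.6]. Elementwise product with the kernel and sum: 4.8·2 + -1.2·0.5 + 2.6·1.

11.6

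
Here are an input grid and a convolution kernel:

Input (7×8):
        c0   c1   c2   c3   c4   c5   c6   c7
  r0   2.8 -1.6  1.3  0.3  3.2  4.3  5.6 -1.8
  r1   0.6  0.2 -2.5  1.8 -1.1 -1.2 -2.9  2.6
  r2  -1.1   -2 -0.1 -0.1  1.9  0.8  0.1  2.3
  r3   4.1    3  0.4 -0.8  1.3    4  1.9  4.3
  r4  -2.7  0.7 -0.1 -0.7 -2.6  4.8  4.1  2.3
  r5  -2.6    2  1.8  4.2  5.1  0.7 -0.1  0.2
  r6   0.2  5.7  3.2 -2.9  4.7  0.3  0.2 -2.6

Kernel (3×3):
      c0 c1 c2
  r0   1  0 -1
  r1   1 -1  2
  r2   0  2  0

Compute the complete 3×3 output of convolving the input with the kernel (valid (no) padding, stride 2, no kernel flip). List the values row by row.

-7.1 -8.6 -6.5
2.3 0.4 12.5
7.8 4.5 -1.9

Output[0,0]: The receptive field on the input at this output position is [2.8 -1.6 1.3 / 0.6 0.2 -2.5 / -1.1 -2 -0.1]. Elementwise product with the kernel and sum: 2.8·1 + 1.3·-1 + 0.6·1 + 0.2·-1 + -2.5·2 + -2·2.
Output[0,1]: The receptive field on the input at this output position is [1.3 0.3 3.2 / -2.5 1.8 -1.1 / -0.1 -0.1 1.9]. Elementwise product with the kernel and sum: 1.3·1 + 3.2·-1 + -2.5·1 + 1.8·-1 + -1.1·2 + -0.1·2.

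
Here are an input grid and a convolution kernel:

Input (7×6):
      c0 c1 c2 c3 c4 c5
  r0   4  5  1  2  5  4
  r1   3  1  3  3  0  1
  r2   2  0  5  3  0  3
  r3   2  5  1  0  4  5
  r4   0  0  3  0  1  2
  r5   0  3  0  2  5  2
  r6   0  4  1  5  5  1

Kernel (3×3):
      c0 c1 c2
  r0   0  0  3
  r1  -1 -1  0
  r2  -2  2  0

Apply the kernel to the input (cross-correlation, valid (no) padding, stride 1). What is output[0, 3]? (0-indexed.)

3

The receptive field on the input at this output position is [2 5 4 / 3 0 1 / 3 0 3]. Elementwise product with the kernel and sum: 4·3 + 3·-1 + 0·-1 + 3·-2 + 0·2.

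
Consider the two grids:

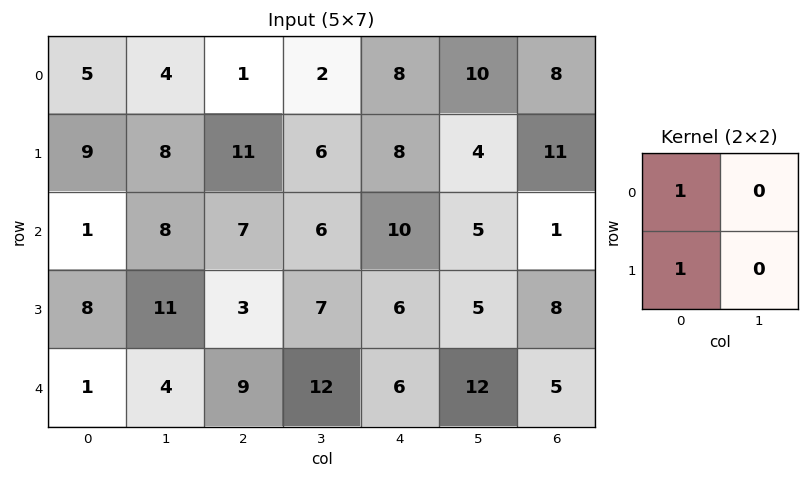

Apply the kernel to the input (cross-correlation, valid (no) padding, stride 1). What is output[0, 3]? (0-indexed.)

The receptive field on the input at this output position is [2 8 / 6 8]. Elementwise product with the kernel and sum: 2·1 + 6·1.

8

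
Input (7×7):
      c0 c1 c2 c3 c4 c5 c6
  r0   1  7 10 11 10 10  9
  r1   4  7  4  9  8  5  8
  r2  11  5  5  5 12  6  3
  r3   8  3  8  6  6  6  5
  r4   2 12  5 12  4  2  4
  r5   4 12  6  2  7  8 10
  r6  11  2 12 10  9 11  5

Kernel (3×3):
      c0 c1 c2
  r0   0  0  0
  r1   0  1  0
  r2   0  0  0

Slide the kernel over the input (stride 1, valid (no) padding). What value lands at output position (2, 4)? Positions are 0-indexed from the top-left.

The receptive field on the input at this output position is [12 6 3 / 6 6 5 / 4 2 4]. Elementwise product with the kernel and sum: 6·1.

6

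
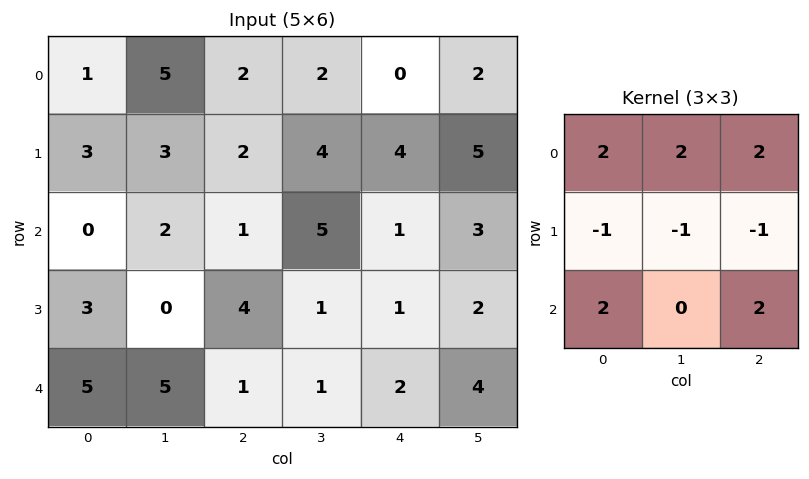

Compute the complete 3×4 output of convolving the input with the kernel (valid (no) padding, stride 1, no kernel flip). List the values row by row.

Output[0,0]: The receptive field on the input at this output position is [1 5 2 / 3 3 2 / 0 2 1]. Elementwise product with the kernel and sum: 1·2 + 5·2 + 2·2 + 3·-1 + 3·-1 + 2·-1 + 0·2 + 1·2.
Output[0,1]: The receptive field on the input at this output position is [5 2 2 / 3 2 4 / 2 1 5]. Elementwise product with the kernel and sum: 5·2 + 2·2 + 2·2 + 3·-1 + 2·-1 + 4·-1 + 2·2 + 5·2.

10 23 2 11
27 12 23 23
11 23 14 24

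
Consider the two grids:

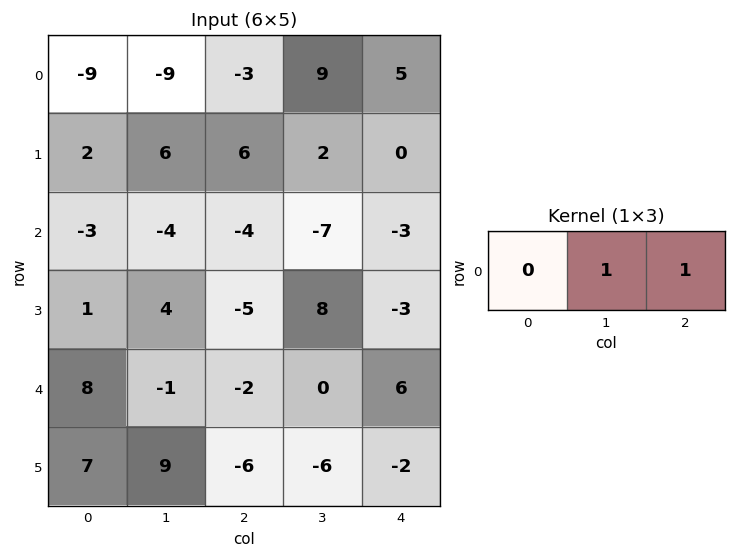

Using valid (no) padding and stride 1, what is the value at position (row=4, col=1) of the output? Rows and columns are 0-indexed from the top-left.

-2

The receptive field on the input at this output position is [-1 -2 0]. Elementwise product with the kernel and sum: -2·1 + 0·1.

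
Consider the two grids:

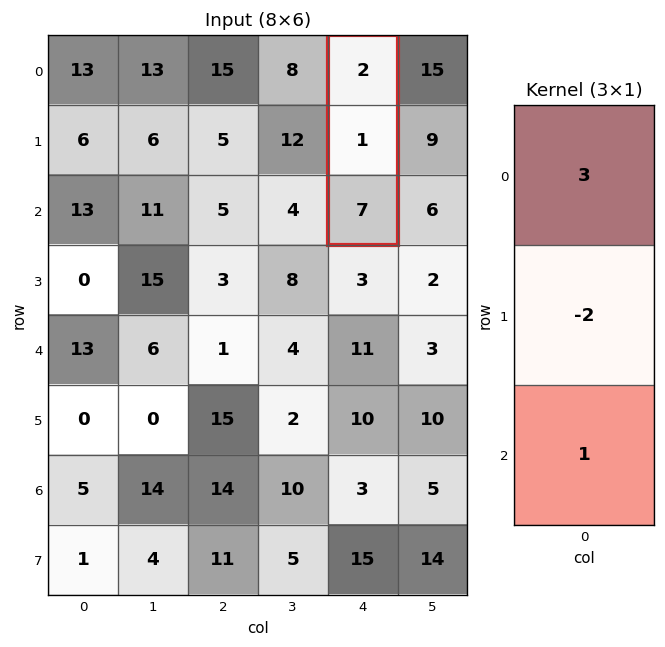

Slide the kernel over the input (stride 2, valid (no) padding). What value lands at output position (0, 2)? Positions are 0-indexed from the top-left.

The receptive field on the input at this output position is [2 / 1 / 7]. Elementwise product with the kernel and sum: 2·3 + 1·-2 + 7·1.

11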